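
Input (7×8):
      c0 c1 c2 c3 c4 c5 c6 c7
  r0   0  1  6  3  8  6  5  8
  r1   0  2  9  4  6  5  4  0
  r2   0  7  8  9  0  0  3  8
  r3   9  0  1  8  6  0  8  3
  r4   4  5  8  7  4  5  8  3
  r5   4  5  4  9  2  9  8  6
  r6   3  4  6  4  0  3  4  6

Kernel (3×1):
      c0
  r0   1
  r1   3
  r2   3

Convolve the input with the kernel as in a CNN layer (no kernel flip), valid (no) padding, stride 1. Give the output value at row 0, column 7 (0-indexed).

32

The receptive field on the input at this output position is [8 / 0 / 8]. Elementwise product with the kernel and sum: 8·1 + 0·3 + 8·3.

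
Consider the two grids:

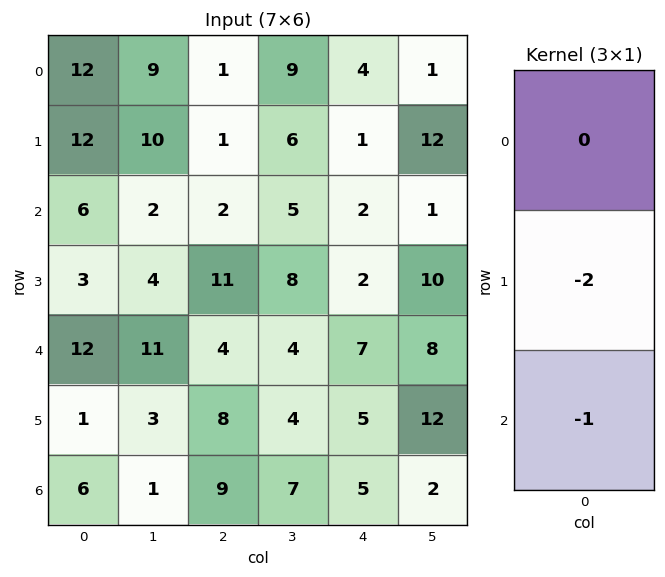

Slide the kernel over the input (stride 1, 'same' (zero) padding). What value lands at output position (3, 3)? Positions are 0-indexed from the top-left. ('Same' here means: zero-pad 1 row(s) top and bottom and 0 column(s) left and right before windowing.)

The receptive field on the zero-padded input at this output position is [5 / 8 / 4]. Elementwise product with the kernel and sum: 8·-2 + 4·-1.

-20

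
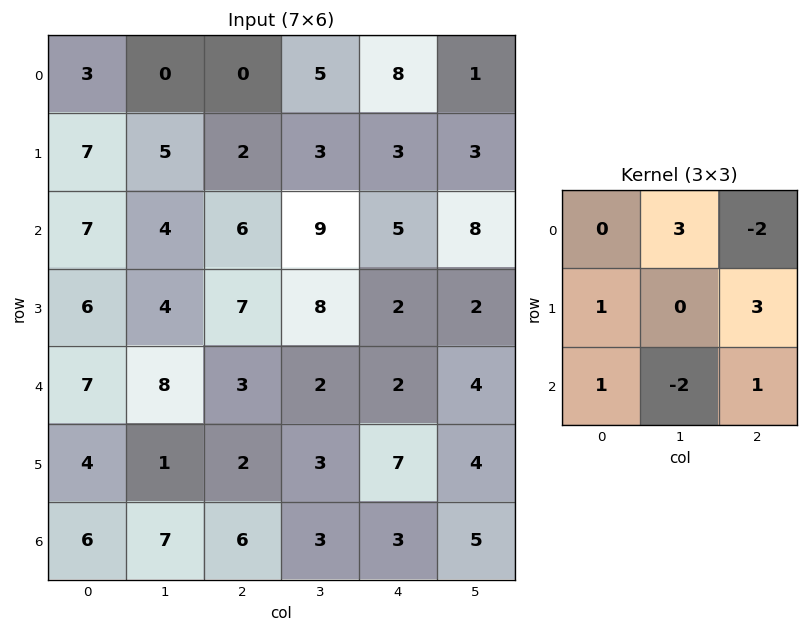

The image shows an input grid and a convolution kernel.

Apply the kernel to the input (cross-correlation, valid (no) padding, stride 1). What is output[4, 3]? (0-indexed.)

The receptive field on the input at this output position is [2 2 4 / 3 7 4 / 3 3 5]. Elementwise product with the kernel and sum: 2·3 + 4·-2 + 3·1 + 4·3 + 3·1 + 3·-2 + 5·1.

15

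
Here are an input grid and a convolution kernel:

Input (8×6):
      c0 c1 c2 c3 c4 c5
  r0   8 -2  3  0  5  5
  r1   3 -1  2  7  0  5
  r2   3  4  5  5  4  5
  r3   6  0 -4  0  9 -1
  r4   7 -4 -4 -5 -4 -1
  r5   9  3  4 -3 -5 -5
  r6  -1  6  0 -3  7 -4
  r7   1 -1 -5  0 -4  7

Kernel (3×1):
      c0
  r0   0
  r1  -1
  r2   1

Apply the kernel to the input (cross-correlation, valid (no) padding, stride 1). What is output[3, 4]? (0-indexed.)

The receptive field on the input at this output position is [9 / -4 / -5]. Elementwise product with the kernel and sum: -4·-1 + -5·1.

-1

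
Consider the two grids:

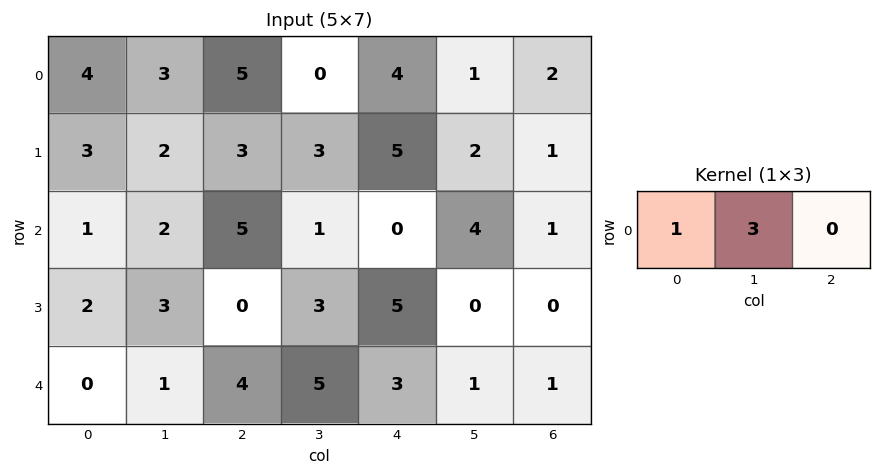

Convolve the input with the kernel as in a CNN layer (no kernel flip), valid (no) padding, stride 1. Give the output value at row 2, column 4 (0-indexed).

The receptive field on the input at this output position is [0 4 1]. Elementwise product with the kernel and sum: 0·1 + 4·3.

12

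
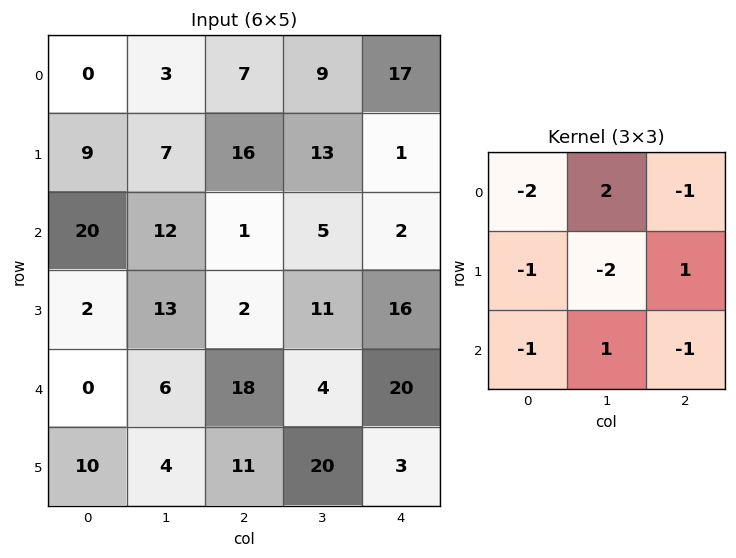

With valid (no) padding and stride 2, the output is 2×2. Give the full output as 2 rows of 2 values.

Output[0,0]: The receptive field on the input at this output position is [0 3 7 / 9 7 16 / 20 12 1]. Elementwise product with the kernel and sum: 0·-2 + 3·2 + 7·-1 + 9·-1 + 7·-2 + 16·1 + 20·-1 + 12·1 + 1·-1.
Output[0,1]: The receptive field on the input at this output position is [7 9 17 / 16 13 1 / 1 5 2]. Elementwise product with the kernel and sum: 7·-2 + 9·2 + 17·-1 + 16·-1 + 13·-2 + 1·1 + 1·-1 + 5·1 + 2·-1.

-17 -52
-55 -36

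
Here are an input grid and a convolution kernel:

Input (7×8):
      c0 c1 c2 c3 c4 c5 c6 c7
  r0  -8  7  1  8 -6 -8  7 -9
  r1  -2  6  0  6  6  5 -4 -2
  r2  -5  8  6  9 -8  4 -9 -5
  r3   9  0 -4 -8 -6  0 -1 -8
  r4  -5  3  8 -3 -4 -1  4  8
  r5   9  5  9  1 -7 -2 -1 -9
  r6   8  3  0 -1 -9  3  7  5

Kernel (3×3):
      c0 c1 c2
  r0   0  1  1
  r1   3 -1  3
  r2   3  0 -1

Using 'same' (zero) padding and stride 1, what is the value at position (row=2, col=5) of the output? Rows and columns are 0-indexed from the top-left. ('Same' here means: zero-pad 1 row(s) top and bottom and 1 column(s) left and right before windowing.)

-71

The receptive field on the zero-padded input at this output position is [6 5 -4 / -8 4 -9 / -6 0 -1]. Elementwise product with the kernel and sum: 5·1 + -4·1 + -8·3 + 4·-1 + -9·3 + -6·3 + -1·-1.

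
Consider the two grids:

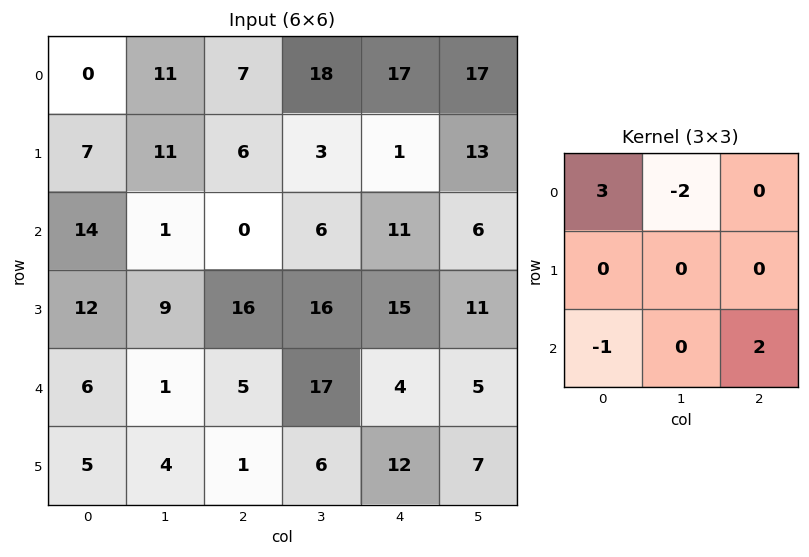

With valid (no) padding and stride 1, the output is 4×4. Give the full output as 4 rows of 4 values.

Output[0,0]: The receptive field on the input at this output position is [0 11 7 / 7 11 6 / 14 1 0]. Elementwise product with the kernel and sum: 0·3 + 11·-2 + 14·-1 + 0·2.
Output[0,1]: The receptive field on the input at this output position is [11 7 18 / 11 6 3 / 1 0 6]. Elementwise product with the kernel and sum: 11·3 + 7·-2 + 1·-1 + 6·2.

-36 30 7 26
19 44 26 13
44 36 -9 -11
15 3 39 26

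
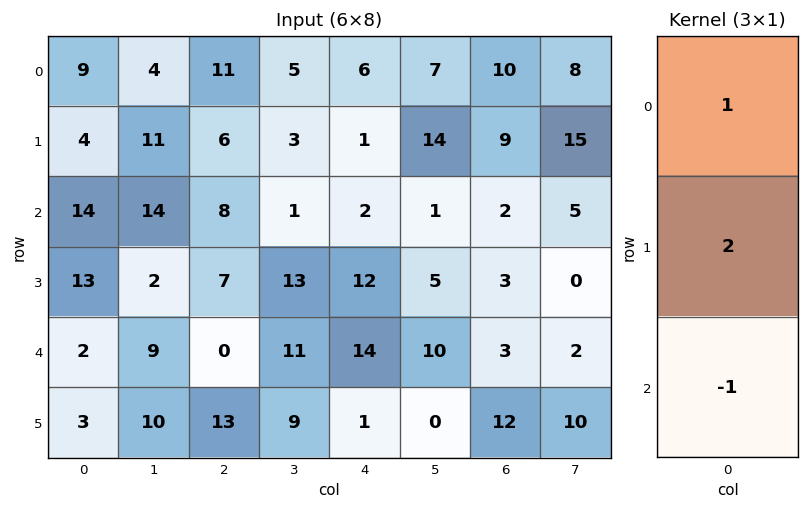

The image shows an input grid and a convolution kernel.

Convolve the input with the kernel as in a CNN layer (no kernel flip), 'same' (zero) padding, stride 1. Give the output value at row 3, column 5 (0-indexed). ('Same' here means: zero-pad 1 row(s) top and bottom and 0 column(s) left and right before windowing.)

The receptive field on the zero-padded input at this output position is [1 / 5 / 10]. Elementwise product with the kernel and sum: 1·1 + 5·2 + 10·-1.

1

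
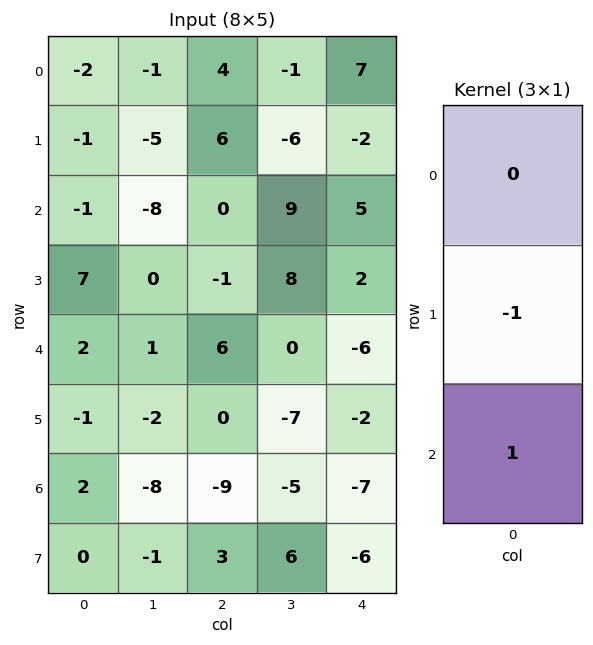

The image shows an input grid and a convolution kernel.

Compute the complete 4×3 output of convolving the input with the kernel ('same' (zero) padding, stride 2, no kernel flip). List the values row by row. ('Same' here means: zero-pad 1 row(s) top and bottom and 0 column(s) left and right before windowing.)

1 2 -9
8 -1 -3
-3 -6 4
-2 12 1

Output[0,0]: The receptive field on the zero-padded input at this output position is [0 / -2 / -1]. Elementwise product with the kernel and sum: -2·-1 + -1·1.
Output[0,1]: The receptive field on the zero-padded input at this output position is [0 / 4 / 6]. Elementwise product with the kernel and sum: 4·-1 + 6·1.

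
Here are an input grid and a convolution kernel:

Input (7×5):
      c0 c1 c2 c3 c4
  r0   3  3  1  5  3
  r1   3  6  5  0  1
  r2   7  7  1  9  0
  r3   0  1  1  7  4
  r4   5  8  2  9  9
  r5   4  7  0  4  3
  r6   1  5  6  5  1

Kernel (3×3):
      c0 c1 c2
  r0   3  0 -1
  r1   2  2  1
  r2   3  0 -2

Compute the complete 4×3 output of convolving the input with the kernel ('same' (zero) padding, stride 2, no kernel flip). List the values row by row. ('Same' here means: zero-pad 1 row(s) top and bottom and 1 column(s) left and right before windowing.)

-3 31 16
13 32 39
3 38 69
0 44 24

Output[0,0]: The receptive field on the zero-padded input at this output position is [0 0 0 / 0 3 3 / 0 3 6]. Elementwise product with the kernel and sum: 0·3 + 0·-1 + 0·2 + 3·2 + 3·1 + 0·3 + 6·-2.
Output[0,1]: The receptive field on the zero-padded input at this output position is [0 0 0 / 3 1 5 / 6 5 0]. Elementwise product with the kernel and sum: 0·3 + 0·-1 + 3·2 + 1·2 + 5·1 + 6·3 + 0·-2.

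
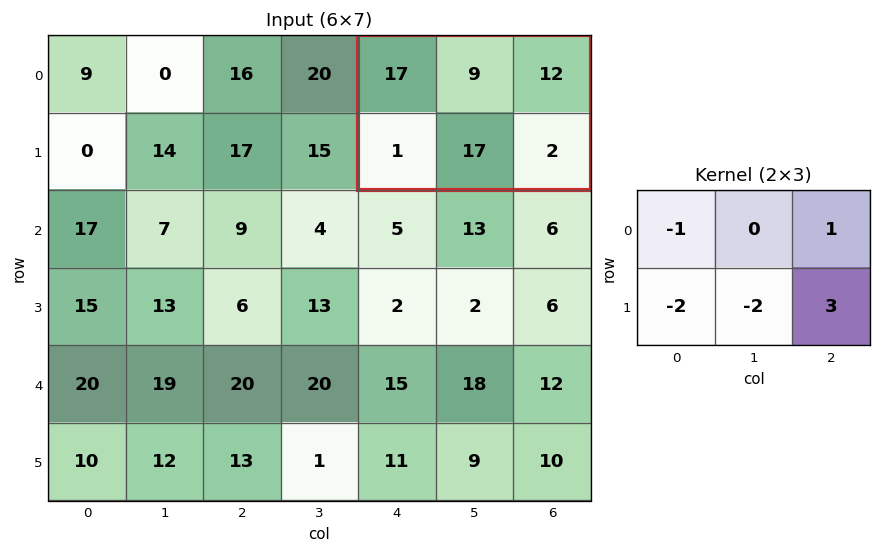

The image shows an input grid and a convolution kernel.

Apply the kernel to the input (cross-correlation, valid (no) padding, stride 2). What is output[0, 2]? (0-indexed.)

-35

The receptive field on the input at this output position is [17 9 12 / 1 17 2]. Elementwise product with the kernel and sum: 17·-1 + 12·1 + 1·-2 + 17·-2 + 2·3.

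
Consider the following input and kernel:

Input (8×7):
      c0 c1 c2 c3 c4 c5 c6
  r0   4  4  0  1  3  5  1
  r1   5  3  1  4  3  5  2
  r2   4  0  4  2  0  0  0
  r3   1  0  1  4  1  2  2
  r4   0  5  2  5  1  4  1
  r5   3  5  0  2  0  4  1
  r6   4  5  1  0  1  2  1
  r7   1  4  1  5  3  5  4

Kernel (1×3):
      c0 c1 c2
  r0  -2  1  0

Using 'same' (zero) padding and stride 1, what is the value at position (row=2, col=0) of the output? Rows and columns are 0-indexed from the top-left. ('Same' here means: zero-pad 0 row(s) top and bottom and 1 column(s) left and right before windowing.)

The receptive field on the zero-padded input at this output position is [0 4 0]. Elementwise product with the kernel and sum: 0·-2 + 4·1.

4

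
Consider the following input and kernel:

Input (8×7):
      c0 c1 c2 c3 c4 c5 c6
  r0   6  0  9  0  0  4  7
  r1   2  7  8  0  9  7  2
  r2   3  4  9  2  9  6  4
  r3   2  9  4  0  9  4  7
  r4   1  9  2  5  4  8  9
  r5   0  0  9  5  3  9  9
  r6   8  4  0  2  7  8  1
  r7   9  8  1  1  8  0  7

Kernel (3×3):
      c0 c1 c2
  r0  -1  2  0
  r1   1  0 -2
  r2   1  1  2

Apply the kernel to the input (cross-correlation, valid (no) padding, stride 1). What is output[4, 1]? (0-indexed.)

The receptive field on the input at this output position is [9 2 5 / 0 9 5 / 4 0 2]. Elementwise product with the kernel and sum: 9·-1 + 2·2 + 0·1 + 5·-2 + 4·1 + 0·1 + 2·2.

-7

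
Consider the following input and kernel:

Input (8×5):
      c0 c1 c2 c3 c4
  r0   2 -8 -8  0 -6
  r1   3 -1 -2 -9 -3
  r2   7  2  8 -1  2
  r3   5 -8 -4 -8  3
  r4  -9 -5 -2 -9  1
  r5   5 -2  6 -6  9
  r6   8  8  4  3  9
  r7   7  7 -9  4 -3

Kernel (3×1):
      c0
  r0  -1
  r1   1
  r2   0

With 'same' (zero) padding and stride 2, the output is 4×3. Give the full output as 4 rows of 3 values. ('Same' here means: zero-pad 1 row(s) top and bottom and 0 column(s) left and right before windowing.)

Output[0,0]: The receptive field on the zero-padded input at this output position is [0 / 2 / 3]. Elementwise product with the kernel and sum: 0·-1 + 2·1.

2 -8 -6
4 10 5
-14 2 -2
3 -2 0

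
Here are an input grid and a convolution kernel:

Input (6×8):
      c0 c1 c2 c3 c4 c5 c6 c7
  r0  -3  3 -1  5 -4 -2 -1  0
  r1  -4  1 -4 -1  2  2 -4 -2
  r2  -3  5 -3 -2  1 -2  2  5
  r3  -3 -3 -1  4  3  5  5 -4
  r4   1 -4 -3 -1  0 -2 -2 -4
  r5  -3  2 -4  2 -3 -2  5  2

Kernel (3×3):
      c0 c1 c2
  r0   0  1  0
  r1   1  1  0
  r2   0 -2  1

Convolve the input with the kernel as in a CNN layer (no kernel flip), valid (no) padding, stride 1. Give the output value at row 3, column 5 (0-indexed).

The receptive field on the input at this output position is [5 5 -4 / -2 -2 -4 / -2 5 2]. Elementwise product with the kernel and sum: 5·1 + -2·1 + -2·1 + 5·-2 + 2·1.

-7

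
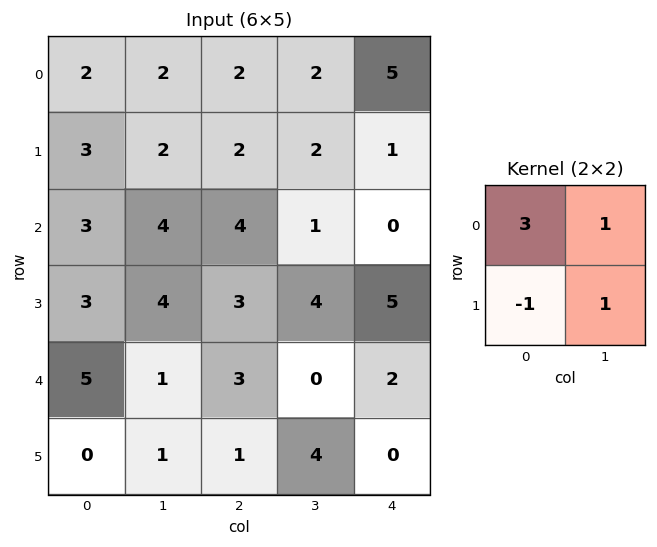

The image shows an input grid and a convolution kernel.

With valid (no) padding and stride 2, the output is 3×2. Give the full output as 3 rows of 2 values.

7 8
14 14
17 12

Output[0,0]: The receptive field on the input at this output position is [2 2 / 3 2]. Elementwise product with the kernel and sum: 2·3 + 2·1 + 3·-1 + 2·1.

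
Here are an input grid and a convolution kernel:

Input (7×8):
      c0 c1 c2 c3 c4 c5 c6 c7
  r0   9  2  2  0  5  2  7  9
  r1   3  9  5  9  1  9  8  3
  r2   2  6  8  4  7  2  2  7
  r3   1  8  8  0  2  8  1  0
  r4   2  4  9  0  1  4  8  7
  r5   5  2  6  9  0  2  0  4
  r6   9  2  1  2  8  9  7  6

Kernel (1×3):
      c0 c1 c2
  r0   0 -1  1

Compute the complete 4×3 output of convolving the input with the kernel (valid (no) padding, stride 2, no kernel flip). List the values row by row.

0 5 5
2 3 0
5 1 4
-1 6 -2

Output[0,0]: The receptive field on the input at this output position is [9 2 2]. Elementwise product with the kernel and sum: 2·-1 + 2·1.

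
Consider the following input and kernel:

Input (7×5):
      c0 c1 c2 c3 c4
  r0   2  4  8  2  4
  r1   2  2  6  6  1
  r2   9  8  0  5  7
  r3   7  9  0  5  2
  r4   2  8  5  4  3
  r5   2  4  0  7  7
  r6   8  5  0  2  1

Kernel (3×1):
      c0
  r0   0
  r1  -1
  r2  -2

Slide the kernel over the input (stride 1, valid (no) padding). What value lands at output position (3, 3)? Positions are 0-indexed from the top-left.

-18

The receptive field on the input at this output position is [5 / 4 / 7]. Elementwise product with the kernel and sum: 4·-1 + 7·-2.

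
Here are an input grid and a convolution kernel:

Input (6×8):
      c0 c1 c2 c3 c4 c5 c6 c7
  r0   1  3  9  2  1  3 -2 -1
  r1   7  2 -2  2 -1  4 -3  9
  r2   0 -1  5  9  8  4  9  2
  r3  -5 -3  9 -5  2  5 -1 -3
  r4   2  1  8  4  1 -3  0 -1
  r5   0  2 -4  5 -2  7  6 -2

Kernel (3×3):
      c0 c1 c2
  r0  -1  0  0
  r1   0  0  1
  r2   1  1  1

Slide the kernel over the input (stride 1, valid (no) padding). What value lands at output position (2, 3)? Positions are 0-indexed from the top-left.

-2

The receptive field on the input at this output position is [9 8 4 / -5 2 5 / 4 1 -3]. Elementwise product with the kernel and sum: 9·-1 + 5·1 + 4·1 + 1·1 + -3·1.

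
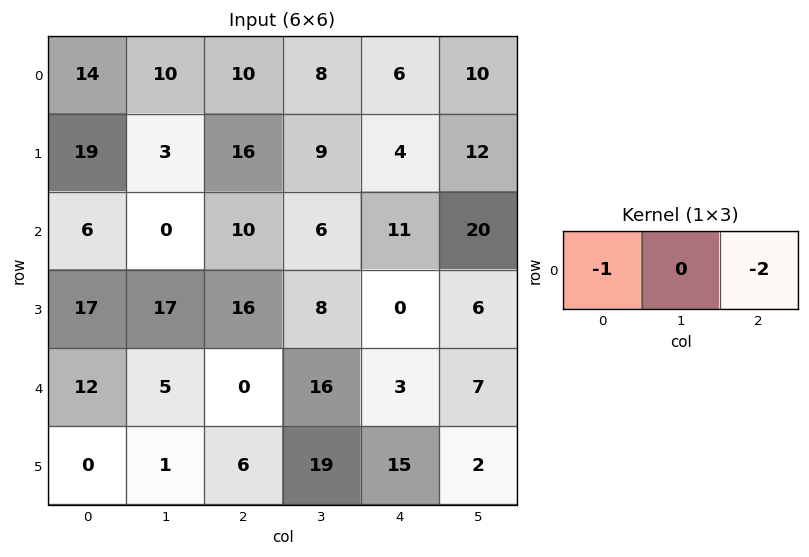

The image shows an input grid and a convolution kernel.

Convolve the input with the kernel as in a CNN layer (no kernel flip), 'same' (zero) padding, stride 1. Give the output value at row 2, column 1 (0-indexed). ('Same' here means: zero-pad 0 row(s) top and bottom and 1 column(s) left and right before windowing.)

The receptive field on the zero-padded input at this output position is [6 0 10]. Elementwise product with the kernel and sum: 6·-1 + 10·-2.

-26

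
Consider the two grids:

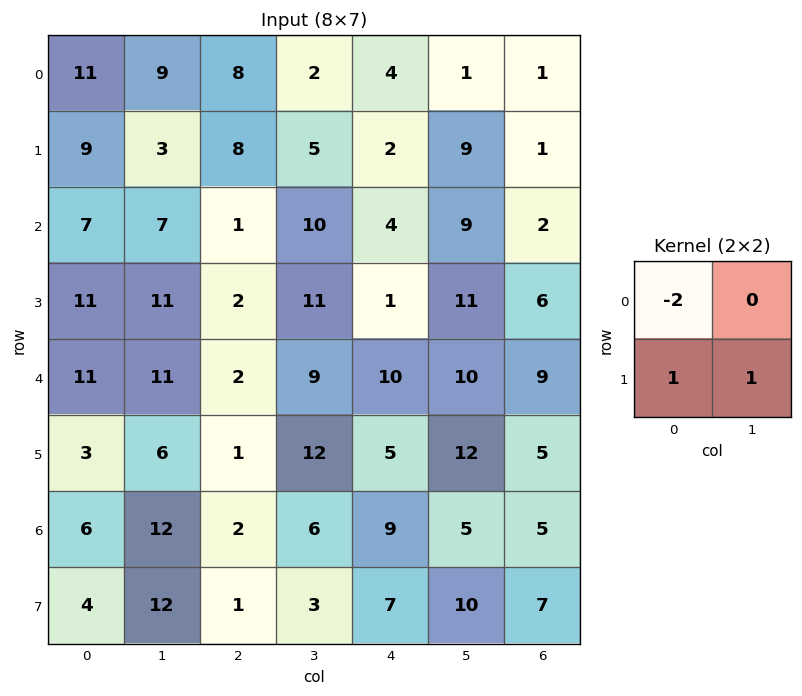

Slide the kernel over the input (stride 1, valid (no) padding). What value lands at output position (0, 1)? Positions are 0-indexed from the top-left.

The receptive field on the input at this output position is [9 8 / 3 8]. Elementwise product with the kernel and sum: 9·-2 + 3·1 + 8·1.

-7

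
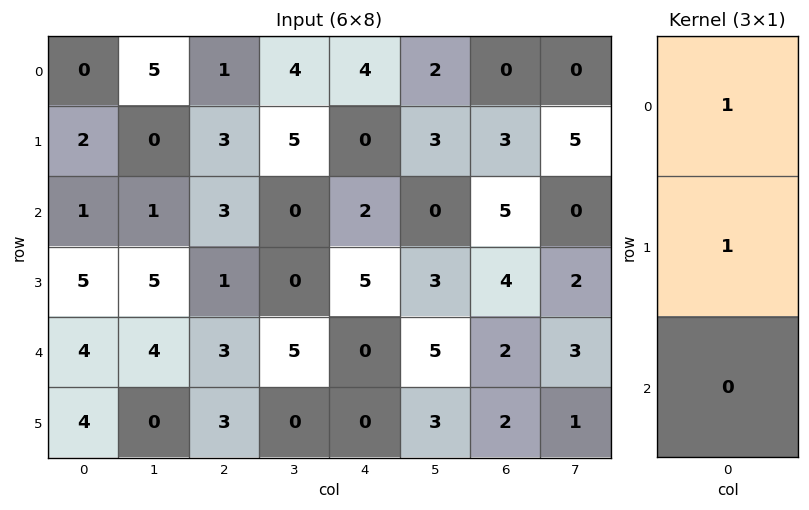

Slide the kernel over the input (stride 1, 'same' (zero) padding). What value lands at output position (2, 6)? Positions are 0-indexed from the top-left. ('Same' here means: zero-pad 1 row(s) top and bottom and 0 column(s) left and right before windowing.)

The receptive field on the zero-padded input at this output position is [3 / 5 / 4]. Elementwise product with the kernel and sum: 3·1 + 5·1.

8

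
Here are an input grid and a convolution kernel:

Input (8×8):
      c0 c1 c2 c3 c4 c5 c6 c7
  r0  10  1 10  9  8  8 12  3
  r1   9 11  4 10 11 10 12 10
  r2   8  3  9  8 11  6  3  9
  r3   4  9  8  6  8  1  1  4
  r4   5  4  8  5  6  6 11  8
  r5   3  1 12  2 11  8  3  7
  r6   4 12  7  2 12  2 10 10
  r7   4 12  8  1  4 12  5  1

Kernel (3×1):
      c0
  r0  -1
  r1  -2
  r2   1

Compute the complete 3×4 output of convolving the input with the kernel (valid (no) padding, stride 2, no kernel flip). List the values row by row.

-20 -9 -19 -33
-11 -17 -21 6
-7 -25 -16 -7

Output[0,0]: The receptive field on the input at this output position is [10 / 9 / 8]. Elementwise product with the kernel and sum: 10·-1 + 9·-2 + 8·1.
Output[0,1]: The receptive field on the input at this output position is [10 / 4 / 9]. Elementwise product with the kernel and sum: 10·-1 + 4·-2 + 9·1.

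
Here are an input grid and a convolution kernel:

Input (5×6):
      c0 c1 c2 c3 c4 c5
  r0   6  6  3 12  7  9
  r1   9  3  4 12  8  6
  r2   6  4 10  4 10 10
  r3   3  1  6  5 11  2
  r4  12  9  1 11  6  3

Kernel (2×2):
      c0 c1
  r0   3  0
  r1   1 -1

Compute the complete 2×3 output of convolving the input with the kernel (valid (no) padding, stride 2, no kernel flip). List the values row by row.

Output[0,0]: The receptive field on the input at this output position is [6 6 / 9 3]. Elementwise product with the kernel and sum: 6·3 + 9·1 + 3·-1.

24 1 23
20 31 39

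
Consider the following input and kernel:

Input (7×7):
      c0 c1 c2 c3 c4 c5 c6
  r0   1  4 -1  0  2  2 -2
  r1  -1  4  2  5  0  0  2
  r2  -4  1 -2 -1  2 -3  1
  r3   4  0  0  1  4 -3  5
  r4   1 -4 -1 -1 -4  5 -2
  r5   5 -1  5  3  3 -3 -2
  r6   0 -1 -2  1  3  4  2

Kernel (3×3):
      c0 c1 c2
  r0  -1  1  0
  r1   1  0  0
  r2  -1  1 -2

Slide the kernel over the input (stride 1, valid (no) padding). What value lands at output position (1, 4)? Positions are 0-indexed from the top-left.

-15

The receptive field on the input at this output position is [0 0 2 / 2 -3 1 / 4 -3 5]. Elementwise product with the kernel and sum: 0·-1 + 0·1 + 2·1 + 4·-1 + -3·1 + 5·-2.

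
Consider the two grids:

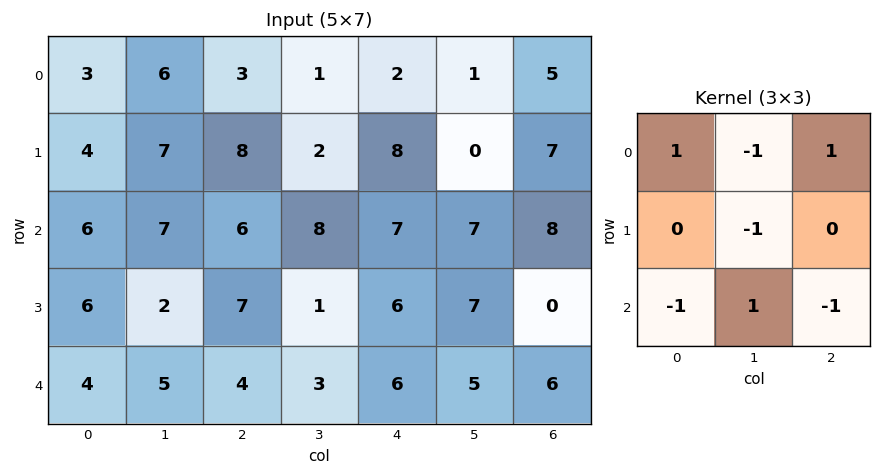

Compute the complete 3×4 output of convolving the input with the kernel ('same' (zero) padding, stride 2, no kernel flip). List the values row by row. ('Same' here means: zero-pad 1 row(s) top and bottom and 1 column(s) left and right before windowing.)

Output[0,0]: The receptive field on the zero-padded input at this output position is [0 0 0 / 0 3 6 / 0 4 7]. Elementwise product with the kernel and sum: 0·1 + 0·-1 + 0·1 + 3·-1 + 0·-1 + 4·1 + 7·-1.

-6 -4 4 2
1 -1 -15 -22
-8 -8 -4 1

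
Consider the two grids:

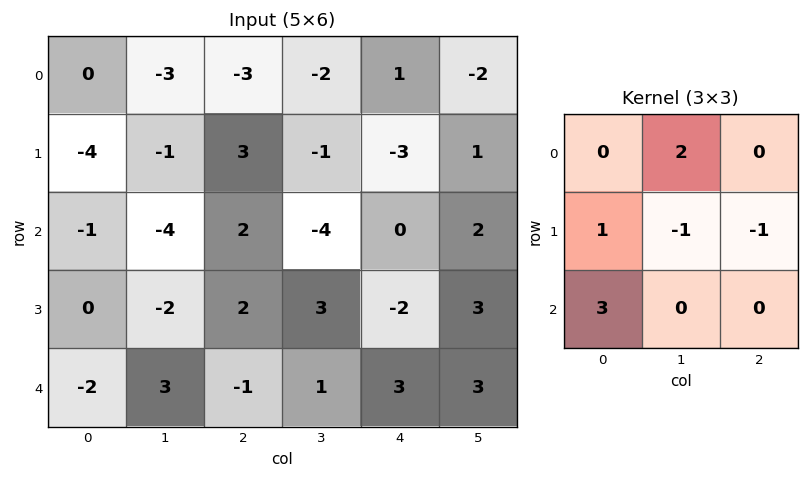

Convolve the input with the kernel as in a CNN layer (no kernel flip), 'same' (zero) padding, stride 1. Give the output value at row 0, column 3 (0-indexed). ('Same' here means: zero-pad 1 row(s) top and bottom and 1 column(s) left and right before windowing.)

7

The receptive field on the zero-padded input at this output position is [0 0 0 / -3 -2 1 / 3 -1 -3]. Elementwise product with the kernel and sum: 0·2 + -3·1 + -2·-1 + 1·-1 + 3·3.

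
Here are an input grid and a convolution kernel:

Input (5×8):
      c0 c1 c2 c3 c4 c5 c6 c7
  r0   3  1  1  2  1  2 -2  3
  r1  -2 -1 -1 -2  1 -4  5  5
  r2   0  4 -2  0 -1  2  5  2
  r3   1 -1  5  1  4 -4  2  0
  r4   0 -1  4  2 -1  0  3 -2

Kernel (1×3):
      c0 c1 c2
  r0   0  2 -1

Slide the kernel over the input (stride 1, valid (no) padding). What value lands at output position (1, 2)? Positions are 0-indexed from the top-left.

The receptive field on the input at this output position is [-1 -2 1]. Elementwise product with the kernel and sum: -2·2 + 1·-1.

-5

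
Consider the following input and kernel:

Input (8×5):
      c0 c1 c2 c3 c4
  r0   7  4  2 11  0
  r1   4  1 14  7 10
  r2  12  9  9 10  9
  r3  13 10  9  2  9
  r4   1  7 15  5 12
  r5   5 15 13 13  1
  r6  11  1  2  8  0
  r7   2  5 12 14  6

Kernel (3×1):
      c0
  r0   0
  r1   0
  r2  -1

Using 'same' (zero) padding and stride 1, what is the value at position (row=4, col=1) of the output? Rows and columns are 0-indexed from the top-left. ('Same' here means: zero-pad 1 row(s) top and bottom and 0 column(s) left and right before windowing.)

The receptive field on the zero-padded input at this output position is [10 / 7 / 15]. Elementwise product with the kernel and sum: 15·-1.

-15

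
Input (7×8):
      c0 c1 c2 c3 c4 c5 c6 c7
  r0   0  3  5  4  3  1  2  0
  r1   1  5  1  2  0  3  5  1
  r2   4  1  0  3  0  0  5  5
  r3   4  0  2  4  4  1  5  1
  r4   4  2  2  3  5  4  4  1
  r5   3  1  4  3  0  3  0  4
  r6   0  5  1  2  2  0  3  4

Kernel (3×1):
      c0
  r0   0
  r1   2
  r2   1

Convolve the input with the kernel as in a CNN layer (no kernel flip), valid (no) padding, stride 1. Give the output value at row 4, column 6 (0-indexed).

3

The receptive field on the input at this output position is [4 / 0 / 3]. Elementwise product with the kernel and sum: 0·2 + 3·1.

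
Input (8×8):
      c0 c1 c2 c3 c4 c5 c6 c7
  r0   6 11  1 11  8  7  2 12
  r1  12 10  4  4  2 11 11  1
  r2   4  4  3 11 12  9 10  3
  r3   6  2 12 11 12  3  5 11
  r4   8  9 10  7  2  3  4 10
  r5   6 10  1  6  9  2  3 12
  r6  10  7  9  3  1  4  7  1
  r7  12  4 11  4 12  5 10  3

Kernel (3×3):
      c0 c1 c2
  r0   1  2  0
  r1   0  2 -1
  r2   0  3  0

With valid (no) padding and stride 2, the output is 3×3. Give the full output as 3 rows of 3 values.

56 62 60
31 56 40
66 36 21

Output[0,0]: The receptive field on the input at this output position is [6 11 1 / 12 10 4 / 4 4 3]. Elementwise product with the kernel and sum: 6·1 + 11·2 + 10·2 + 4·-1 + 4·3.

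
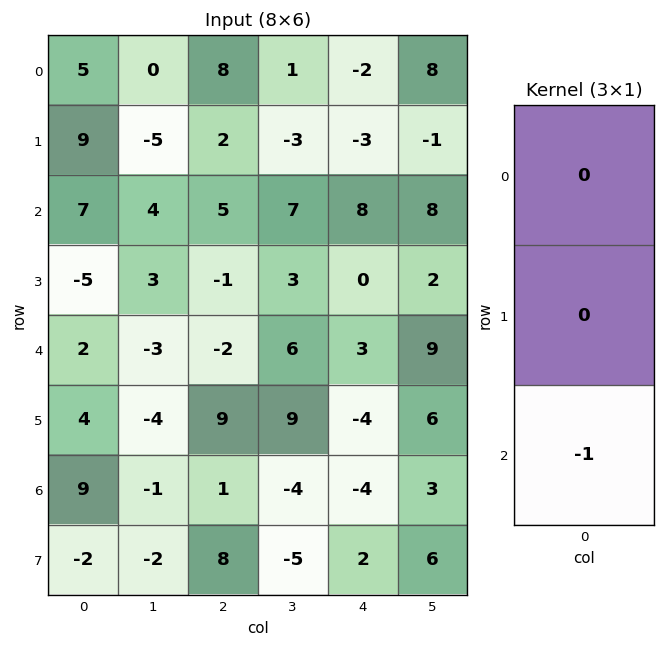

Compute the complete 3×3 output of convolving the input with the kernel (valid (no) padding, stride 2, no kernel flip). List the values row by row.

-7 -5 -8
-2 2 -3
-9 -1 4

Output[0,0]: The receptive field on the input at this output position is [5 / 9 / 7]. Elementwise product with the kernel and sum: 7·-1.
Output[0,1]: The receptive field on the input at this output position is [8 / 2 / 5]. Elementwise product with the kernel and sum: 5·-1.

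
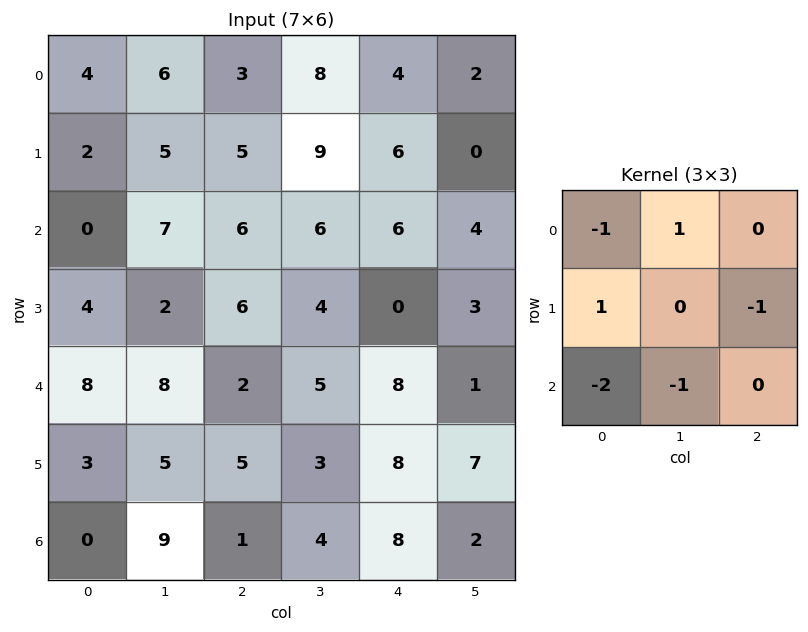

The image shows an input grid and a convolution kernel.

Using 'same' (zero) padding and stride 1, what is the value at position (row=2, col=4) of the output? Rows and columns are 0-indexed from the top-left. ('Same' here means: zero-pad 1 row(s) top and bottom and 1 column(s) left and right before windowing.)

-9

The receptive field on the zero-padded input at this output position is [9 6 0 / 6 6 4 / 4 0 3]. Elementwise product with the kernel and sum: 9·-1 + 6·1 + 6·1 + 4·-1 + 4·-2 + 0·-1.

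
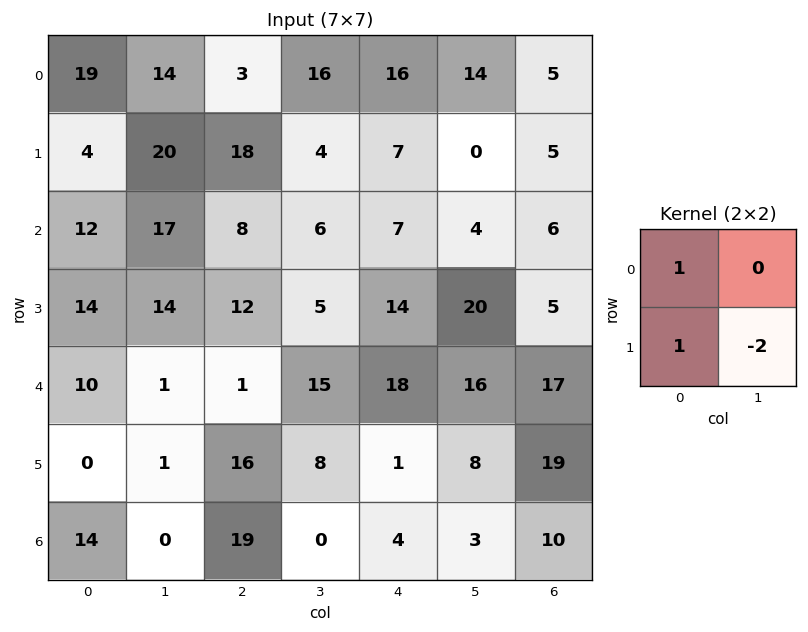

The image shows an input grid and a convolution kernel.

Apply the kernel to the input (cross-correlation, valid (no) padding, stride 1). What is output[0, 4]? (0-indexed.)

The receptive field on the input at this output position is [16 14 / 7 0]. Elementwise product with the kernel and sum: 16·1 + 7·1 + 0·-2.

23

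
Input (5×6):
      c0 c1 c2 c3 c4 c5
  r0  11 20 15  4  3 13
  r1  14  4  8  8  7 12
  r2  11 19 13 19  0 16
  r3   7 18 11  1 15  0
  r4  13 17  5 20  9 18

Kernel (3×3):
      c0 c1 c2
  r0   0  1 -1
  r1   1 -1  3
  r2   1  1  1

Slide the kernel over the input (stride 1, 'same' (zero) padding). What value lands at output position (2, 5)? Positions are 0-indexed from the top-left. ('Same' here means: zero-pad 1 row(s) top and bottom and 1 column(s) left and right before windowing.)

11

The receptive field on the zero-padded input at this output position is [7 12 0 / 0 16 0 / 15 0 0]. Elementwise product with the kernel and sum: 12·1 + 0·-1 + 0·1 + 16·-1 + 0·3 + 15·1 + 0·1 + 0·1.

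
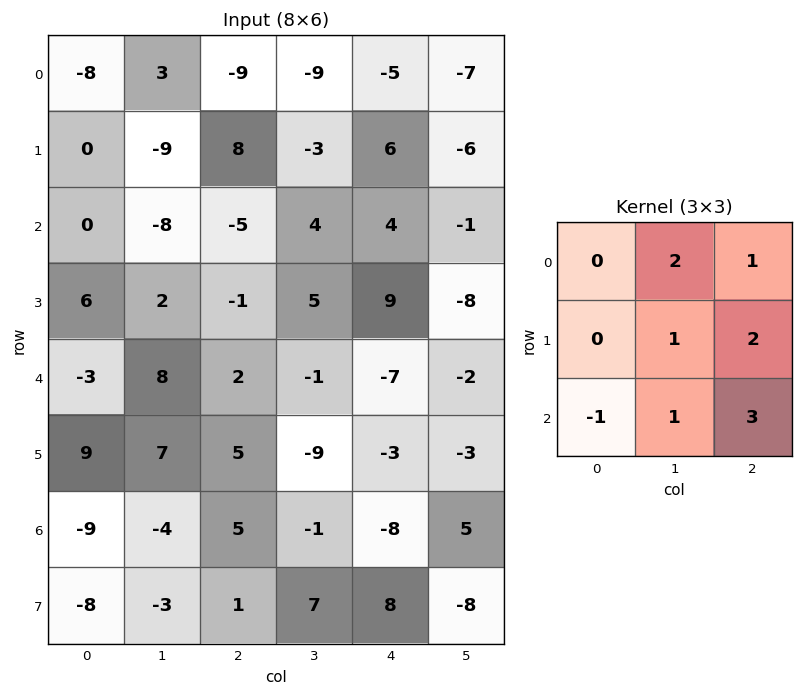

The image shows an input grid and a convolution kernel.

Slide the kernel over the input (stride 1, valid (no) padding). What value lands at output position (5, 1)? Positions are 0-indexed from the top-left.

The receptive field on the input at this output position is [7 5 -9 / -4 5 -1 / -3 1 7]. Elementwise product with the kernel and sum: 5·2 + -9·1 + 5·1 + -1·2 + -3·-1 + 1·1 + 7·3.

29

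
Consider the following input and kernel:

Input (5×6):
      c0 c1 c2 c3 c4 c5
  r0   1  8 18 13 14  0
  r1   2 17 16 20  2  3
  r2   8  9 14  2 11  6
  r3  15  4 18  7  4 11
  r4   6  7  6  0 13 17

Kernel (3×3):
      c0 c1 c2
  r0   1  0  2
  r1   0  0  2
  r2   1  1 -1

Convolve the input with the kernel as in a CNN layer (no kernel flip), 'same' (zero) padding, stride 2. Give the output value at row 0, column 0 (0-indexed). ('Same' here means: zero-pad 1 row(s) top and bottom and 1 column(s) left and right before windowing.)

The receptive field on the zero-padded input at this output position is [0 0 0 / 0 1 8 / 0 2 17]. Elementwise product with the kernel and sum: 0·1 + 0·2 + 8·2 + 0·1 + 2·1 + 17·-1.

1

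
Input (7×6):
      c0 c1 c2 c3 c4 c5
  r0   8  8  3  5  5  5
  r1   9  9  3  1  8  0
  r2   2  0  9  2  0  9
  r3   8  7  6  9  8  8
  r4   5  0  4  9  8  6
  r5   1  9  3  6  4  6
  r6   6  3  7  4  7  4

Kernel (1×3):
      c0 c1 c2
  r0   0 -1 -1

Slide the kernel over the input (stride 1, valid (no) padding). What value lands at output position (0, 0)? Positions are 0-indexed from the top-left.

-11

The receptive field on the input at this output position is [8 8 3]. Elementwise product with the kernel and sum: 8·-1 + 3·-1.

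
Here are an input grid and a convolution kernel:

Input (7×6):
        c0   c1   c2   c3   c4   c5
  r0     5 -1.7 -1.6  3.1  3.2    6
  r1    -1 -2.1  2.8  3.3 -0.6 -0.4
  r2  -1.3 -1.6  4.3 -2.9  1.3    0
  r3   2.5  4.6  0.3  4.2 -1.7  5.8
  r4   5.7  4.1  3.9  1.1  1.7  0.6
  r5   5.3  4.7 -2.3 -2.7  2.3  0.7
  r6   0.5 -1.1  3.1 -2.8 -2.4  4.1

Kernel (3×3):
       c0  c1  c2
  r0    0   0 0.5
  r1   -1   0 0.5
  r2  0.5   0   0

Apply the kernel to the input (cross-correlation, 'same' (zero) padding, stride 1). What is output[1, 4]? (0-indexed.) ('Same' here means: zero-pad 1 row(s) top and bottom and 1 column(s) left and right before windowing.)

The receptive field on the zero-padded input at this output position is [3.1 3.2 6 / 3.3 -0.6 -0.4 / -2.9 1.3 0]. Elementwise product with the kernel and sum: 6·0.5 + 3.3·-1 + -0.4·0.5 + -2.9·0.5.

-1.95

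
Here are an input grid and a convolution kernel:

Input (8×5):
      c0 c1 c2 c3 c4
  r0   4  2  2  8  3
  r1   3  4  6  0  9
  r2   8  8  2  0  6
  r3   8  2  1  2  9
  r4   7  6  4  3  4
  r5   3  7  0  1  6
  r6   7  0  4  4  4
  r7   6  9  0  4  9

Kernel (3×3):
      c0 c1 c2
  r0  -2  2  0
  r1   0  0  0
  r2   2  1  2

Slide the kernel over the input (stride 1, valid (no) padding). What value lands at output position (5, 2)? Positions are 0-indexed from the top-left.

24

The receptive field on the input at this output position is [0 1 6 / 4 4 4 / 0 4 9]. Elementwise product with the kernel and sum: 0·-2 + 1·2 + 0·2 + 4·1 + 9·2.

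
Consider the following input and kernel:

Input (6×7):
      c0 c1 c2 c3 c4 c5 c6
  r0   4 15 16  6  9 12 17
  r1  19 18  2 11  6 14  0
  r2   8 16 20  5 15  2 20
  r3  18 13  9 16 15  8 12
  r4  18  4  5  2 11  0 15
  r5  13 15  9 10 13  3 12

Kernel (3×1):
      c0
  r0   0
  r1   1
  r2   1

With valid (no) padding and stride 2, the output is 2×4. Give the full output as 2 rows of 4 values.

Output[0,0]: The receptive field on the input at this output position is [4 / 19 / 8]. Elementwise product with the kernel and sum: 19·1 + 8·1.
Output[0,1]: The receptive field on the input at this output position is [16 / 2 / 20]. Elementwise product with the kernel and sum: 2·1 + 20·1.

27 22 21 20
36 14 26 27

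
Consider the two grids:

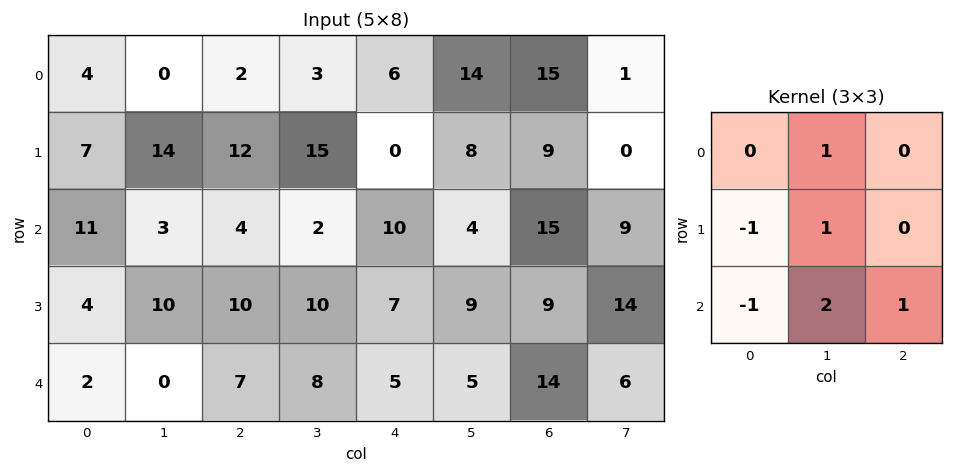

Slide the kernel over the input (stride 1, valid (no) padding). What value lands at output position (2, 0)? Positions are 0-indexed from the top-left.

14

The receptive field on the input at this output position is [11 3 4 / 4 10 10 / 2 0 7]. Elementwise product with the kernel and sum: 3·1 + 4·-1 + 10·1 + 2·-1 + 0·2 + 7·1.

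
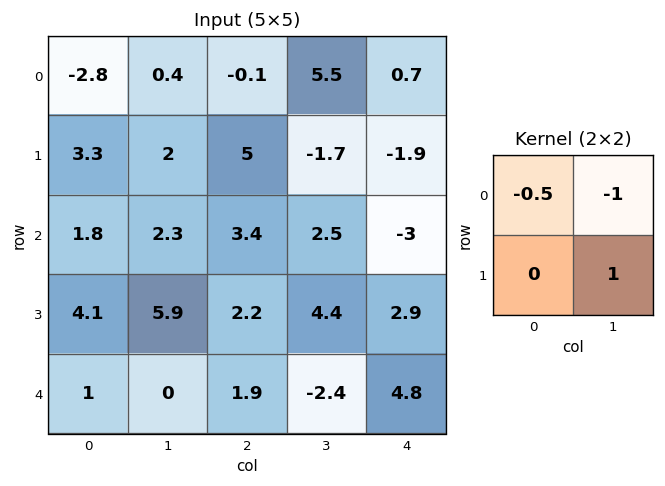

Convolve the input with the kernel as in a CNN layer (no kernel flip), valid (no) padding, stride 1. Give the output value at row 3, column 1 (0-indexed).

The receptive field on the input at this output position is [5.9 2.2 / 0 1.9]. Elementwise product with the kernel and sum: 5.9·-0.5 + 2.2·-1 + 1.9·1.

-3.25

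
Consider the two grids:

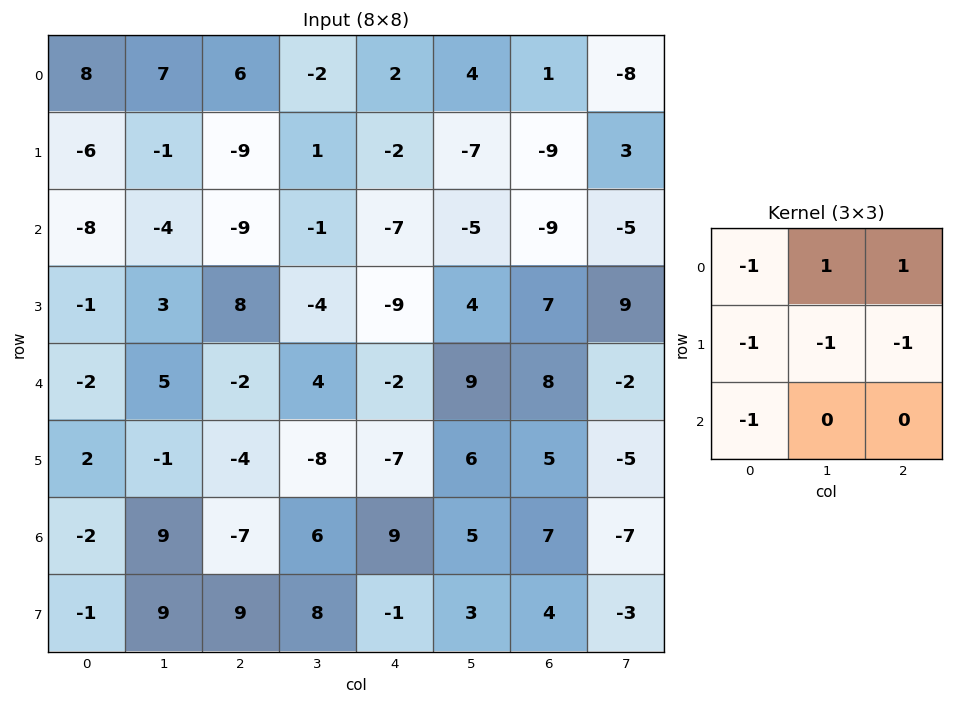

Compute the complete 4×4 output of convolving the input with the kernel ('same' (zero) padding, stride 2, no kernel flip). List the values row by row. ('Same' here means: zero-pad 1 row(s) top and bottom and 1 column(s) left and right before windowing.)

Output[0,0]: The receptive field on the zero-padded input at this output position is [0 0 0 / 0 8 7 / 0 -6 -1]. Elementwise product with the kernel and sum: 0·-1 + 0·1 + 0·1 + 0·-1 + 8·-1 + 7·-1 + 0·-1.

-15 -10 -5 10
5 4 7 16
-1 -5 -4 -9
-6 -28 -21 -14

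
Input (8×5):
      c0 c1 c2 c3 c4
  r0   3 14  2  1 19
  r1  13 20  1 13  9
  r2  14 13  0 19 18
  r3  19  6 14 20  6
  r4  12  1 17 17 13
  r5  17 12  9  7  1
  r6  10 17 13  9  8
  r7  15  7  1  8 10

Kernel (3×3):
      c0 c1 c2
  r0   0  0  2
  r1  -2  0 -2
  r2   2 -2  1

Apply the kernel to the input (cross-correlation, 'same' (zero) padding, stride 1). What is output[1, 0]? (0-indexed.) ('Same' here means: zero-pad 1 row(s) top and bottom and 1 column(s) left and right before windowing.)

-27

The receptive field on the zero-padded input at this output position is [0 3 14 / 0 13 20 / 0 14 13]. Elementwise product with the kernel and sum: 14·2 + 0·-2 + 20·-2 + 0·2 + 14·-2 + 13·1.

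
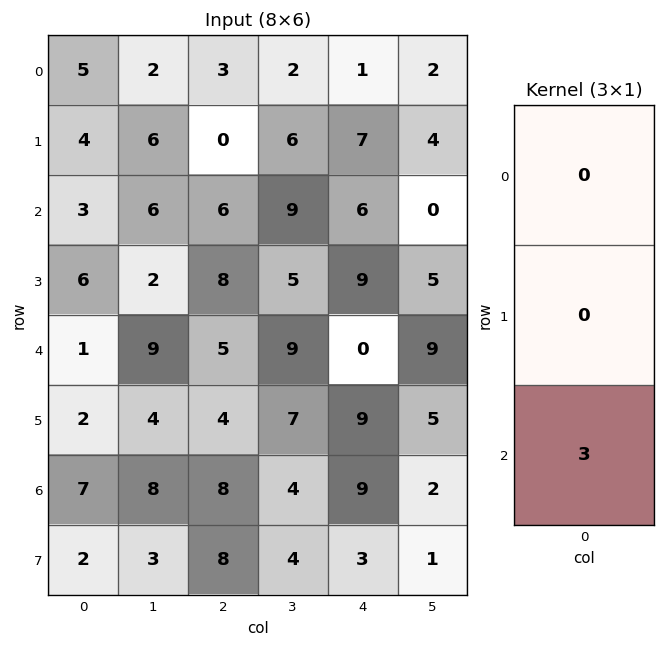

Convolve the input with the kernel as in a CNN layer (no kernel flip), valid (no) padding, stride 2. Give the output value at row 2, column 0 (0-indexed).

The receptive field on the input at this output position is [1 / 2 / 7]. Elementwise product with the kernel and sum: 7·3.

21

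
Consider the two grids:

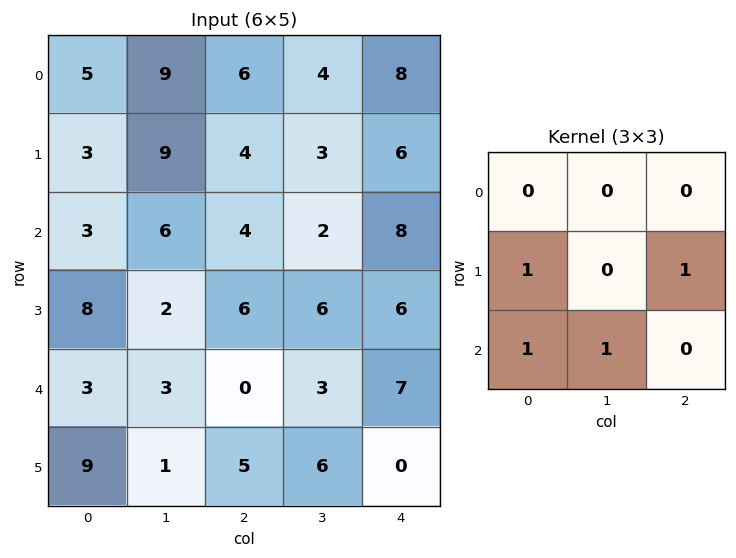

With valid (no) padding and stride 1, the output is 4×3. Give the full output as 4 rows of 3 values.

Output[0,0]: The receptive field on the input at this output position is [5 9 6 / 3 9 4 / 3 6 4]. Elementwise product with the kernel and sum: 3·1 + 4·1 + 3·1 + 6·1.
Output[0,1]: The receptive field on the input at this output position is [9 6 4 / 9 4 3 / 6 4 2]. Elementwise product with the kernel and sum: 9·1 + 3·1 + 6·1 + 4·1.

16 22 16
17 16 24
20 11 15
13 12 18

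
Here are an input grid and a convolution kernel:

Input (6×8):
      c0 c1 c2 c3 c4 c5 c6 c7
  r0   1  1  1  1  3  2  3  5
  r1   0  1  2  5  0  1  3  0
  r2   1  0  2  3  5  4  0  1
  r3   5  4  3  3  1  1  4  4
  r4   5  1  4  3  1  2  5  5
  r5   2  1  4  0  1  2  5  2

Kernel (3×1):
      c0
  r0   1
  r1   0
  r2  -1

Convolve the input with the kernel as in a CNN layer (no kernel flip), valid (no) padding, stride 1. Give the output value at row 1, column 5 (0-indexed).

The receptive field on the input at this output position is [1 / 4 / 1]. Elementwise product with the kernel and sum: 1·1 + 1·-1.

0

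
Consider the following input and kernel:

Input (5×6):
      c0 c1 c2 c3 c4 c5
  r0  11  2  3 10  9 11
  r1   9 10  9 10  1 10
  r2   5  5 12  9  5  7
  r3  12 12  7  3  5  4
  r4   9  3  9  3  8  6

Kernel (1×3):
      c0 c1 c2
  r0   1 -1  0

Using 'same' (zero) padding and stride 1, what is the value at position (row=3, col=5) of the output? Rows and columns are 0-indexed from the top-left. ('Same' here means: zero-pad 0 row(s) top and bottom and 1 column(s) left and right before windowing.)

1

The receptive field on the zero-padded input at this output position is [5 4 0]. Elementwise product with the kernel and sum: 5·1 + 4·-1.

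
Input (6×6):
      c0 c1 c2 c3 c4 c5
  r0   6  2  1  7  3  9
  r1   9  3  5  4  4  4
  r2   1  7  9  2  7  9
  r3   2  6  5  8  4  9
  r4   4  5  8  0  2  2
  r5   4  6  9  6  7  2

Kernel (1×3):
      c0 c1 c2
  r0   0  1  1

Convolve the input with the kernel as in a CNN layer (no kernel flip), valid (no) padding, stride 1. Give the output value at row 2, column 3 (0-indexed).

16

The receptive field on the input at this output position is [2 7 9]. Elementwise product with the kernel and sum: 7·1 + 9·1.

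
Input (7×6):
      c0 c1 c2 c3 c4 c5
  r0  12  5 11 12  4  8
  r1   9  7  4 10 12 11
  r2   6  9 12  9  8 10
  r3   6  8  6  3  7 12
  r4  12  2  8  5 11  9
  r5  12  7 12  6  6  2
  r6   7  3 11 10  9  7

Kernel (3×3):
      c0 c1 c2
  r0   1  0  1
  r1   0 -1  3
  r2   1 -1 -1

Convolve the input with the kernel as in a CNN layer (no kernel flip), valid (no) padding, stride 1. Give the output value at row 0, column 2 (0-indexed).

The receptive field on the input at this output position is [11 12 4 / 4 10 12 / 12 9 8]. Elementwise product with the kernel and sum: 11·1 + 4·1 + 10·-1 + 12·3 + 12·1 + 9·-1 + 8·-1.

36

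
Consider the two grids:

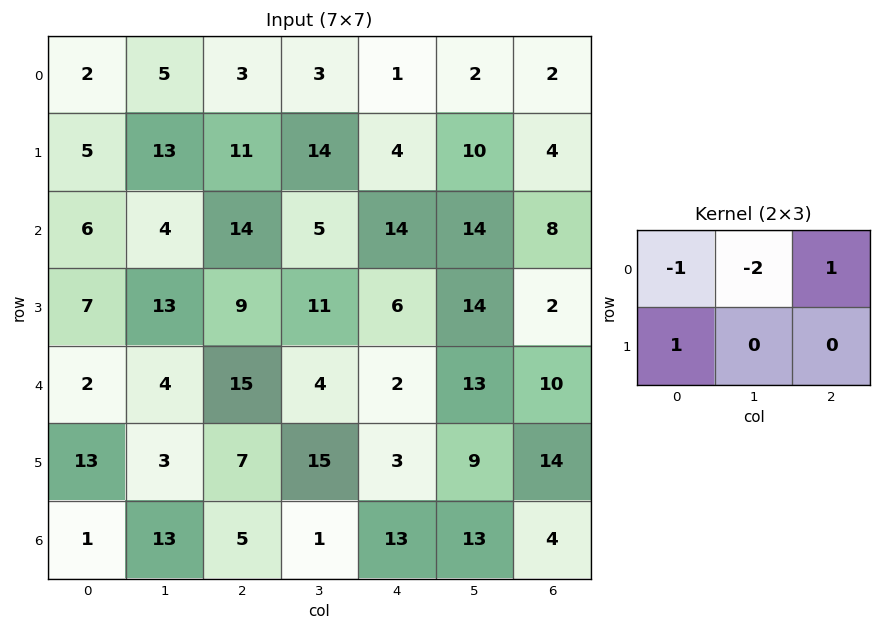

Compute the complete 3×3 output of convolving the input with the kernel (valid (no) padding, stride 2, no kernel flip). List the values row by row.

Output[0,0]: The receptive field on the input at this output position is [2 5 3 / 5 13 11]. Elementwise product with the kernel and sum: 2·-1 + 5·-2 + 3·1 + 5·1.

-4 3 1
7 -1 -28
18 -14 -15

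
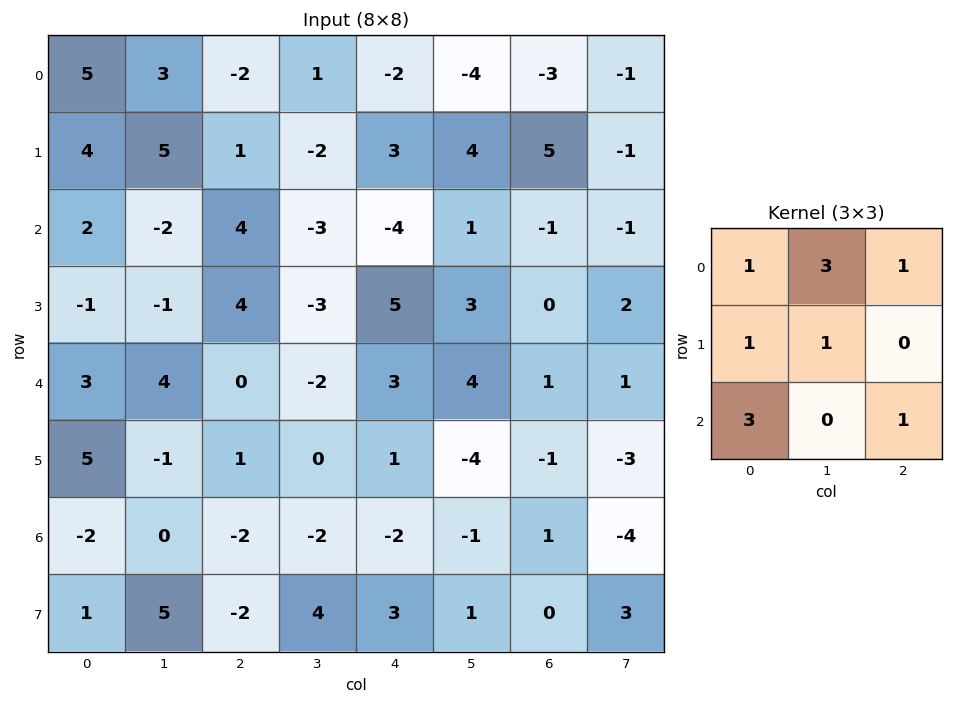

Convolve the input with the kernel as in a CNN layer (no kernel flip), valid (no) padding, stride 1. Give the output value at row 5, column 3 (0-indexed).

8

The receptive field on the input at this output position is [0 1 -4 / -2 -2 -1 / 4 3 1]. Elementwise product with the kernel and sum: 0·1 + 1·3 + -4·1 + -2·1 + -2·1 + 4·3 + 1·1.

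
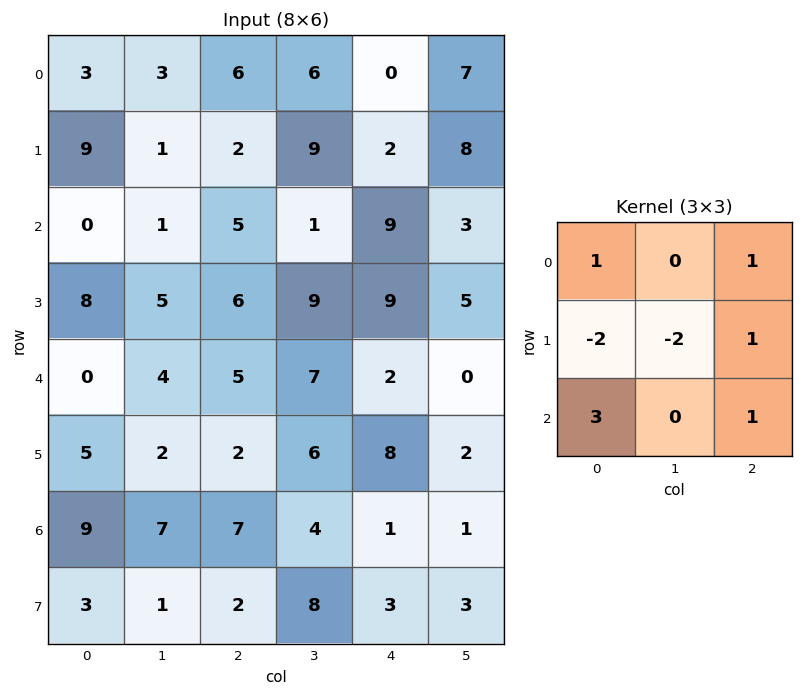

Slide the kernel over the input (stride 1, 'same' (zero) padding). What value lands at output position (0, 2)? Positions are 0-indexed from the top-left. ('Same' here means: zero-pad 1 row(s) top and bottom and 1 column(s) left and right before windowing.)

The receptive field on the zero-padded input at this output position is [0 0 0 / 3 6 6 / 1 2 9]. Elementwise product with the kernel and sum: 0·1 + 0·1 + 3·-2 + 6·-2 + 6·1 + 1·3 + 9·1.

0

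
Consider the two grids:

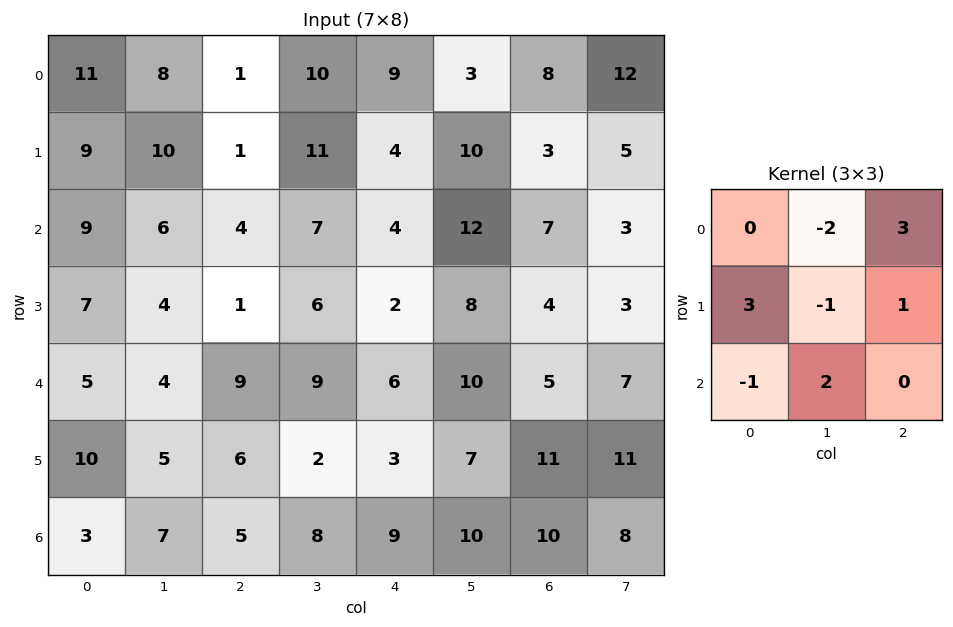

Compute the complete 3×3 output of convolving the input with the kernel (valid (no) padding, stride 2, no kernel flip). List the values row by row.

Output[0,0]: The receptive field on the input at this output position is [11 8 1 / 9 10 1 / 9 6 4]. Elementwise product with the kernel and sum: 8·-2 + 1·3 + 9·3 + 10·-1 + 1·1 + 9·-1 + 6·2.

8 13 43
21 6 13
61 30 19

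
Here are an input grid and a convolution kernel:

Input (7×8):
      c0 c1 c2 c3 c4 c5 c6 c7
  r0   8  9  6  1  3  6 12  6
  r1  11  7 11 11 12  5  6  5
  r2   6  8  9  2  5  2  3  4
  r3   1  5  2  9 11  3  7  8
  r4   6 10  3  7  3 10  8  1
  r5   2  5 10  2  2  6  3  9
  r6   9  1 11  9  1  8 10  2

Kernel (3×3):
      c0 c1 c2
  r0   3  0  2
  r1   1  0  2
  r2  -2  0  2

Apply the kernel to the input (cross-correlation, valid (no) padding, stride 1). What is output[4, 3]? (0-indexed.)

53

The receptive field on the input at this output position is [7 3 10 / 2 2 6 / 9 1 8]. Elementwise product with the kernel and sum: 7·3 + 10·2 + 2·1 + 6·2 + 9·-2 + 8·2.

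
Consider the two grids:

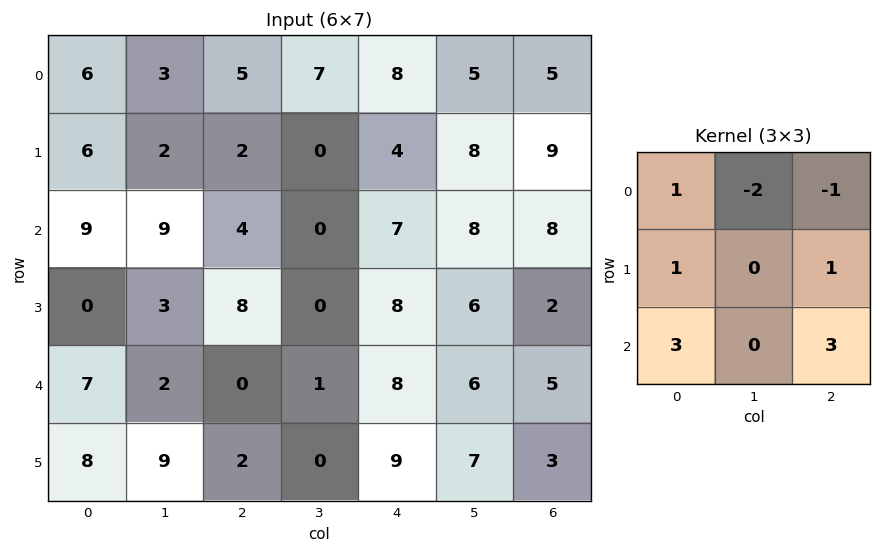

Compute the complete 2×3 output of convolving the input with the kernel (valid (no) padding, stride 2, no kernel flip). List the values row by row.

Output[0,0]: The receptive field on the input at this output position is [6 3 5 / 6 2 2 / 9 9 4]. Elementwise product with the kernel and sum: 6·1 + 3·-2 + 5·-1 + 6·1 + 2·1 + 9·3 + 4·3.

42 22 51
16 37 32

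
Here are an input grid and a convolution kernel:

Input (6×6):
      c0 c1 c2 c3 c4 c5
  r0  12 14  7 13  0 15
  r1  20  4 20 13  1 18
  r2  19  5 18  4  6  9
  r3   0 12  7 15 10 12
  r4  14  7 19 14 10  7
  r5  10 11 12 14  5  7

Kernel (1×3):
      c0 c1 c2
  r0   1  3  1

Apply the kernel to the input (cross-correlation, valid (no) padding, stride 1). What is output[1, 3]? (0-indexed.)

The receptive field on the input at this output position is [13 1 18]. Elementwise product with the kernel and sum: 13·1 + 1·3 + 18·1.

34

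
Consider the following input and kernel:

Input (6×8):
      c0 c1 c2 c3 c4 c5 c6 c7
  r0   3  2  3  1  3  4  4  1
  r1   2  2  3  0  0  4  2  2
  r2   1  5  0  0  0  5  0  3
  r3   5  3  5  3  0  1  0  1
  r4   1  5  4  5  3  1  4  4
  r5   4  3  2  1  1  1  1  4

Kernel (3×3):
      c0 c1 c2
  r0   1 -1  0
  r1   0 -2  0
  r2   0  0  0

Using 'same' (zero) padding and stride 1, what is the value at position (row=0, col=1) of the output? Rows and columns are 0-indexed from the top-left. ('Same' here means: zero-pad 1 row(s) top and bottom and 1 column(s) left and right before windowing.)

-4

The receptive field on the zero-padded input at this output position is [0 0 0 / 3 2 3 / 2 2 3]. Elementwise product with the kernel and sum: 0·1 + 0·-1 + 2·-2.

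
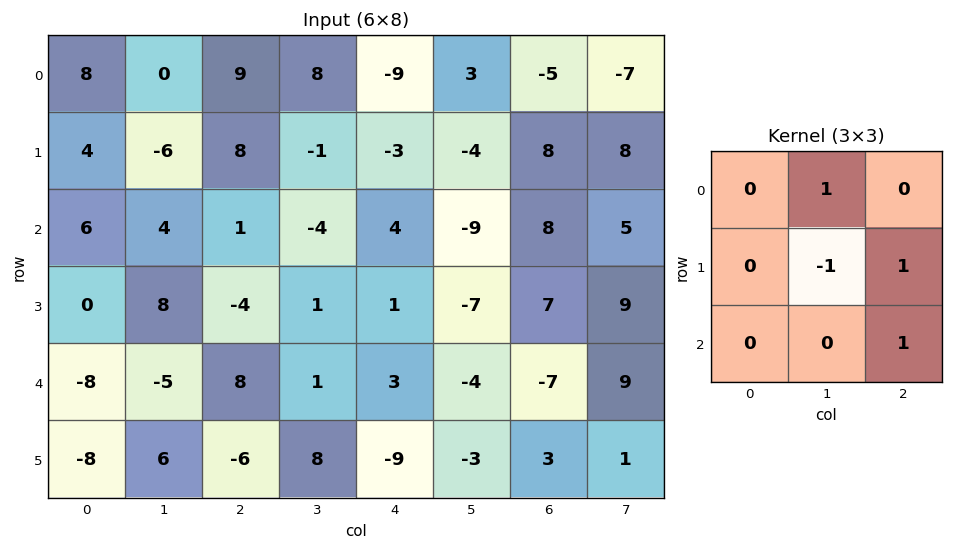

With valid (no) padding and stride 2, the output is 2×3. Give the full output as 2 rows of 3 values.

15 10 23
0 -1 -2

Output[0,0]: The receptive field on the input at this output position is [8 0 9 / 4 -6 8 / 6 4 1]. Elementwise product with the kernel and sum: 0·1 + -6·-1 + 8·1 + 1·1.
Output[0,1]: The receptive field on the input at this output position is [9 8 -9 / 8 -1 -3 / 1 -4 4]. Elementwise product with the kernel and sum: 8·1 + -1·-1 + -3·1 + 4·1.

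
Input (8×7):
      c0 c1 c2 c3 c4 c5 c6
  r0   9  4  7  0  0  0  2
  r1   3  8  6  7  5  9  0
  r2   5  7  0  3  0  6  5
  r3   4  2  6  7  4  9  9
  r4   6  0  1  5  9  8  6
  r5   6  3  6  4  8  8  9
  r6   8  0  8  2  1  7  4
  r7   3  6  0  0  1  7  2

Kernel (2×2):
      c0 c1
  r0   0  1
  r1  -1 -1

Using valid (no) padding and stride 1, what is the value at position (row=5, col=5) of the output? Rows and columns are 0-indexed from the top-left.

The receptive field on the input at this output position is [8 9 / 7 4]. Elementwise product with the kernel and sum: 9·1 + 7·-1 + 4·-1.

-2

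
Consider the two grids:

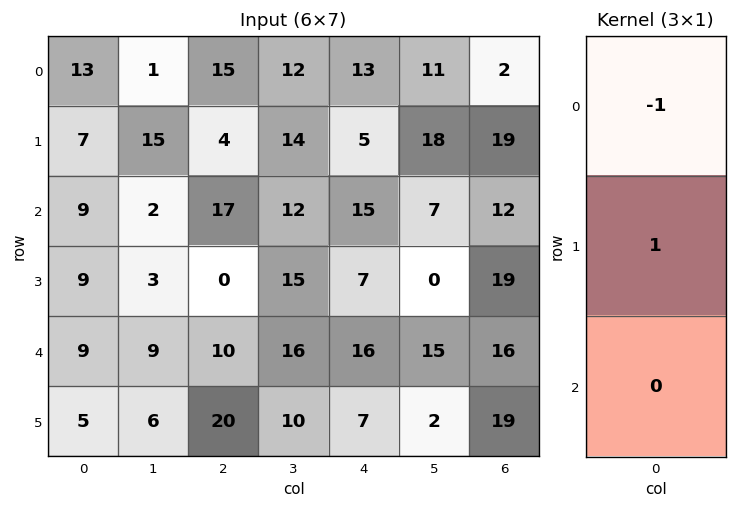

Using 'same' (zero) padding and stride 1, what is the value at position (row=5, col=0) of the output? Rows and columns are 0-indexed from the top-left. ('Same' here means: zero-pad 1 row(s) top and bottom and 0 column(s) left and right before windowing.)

-4

The receptive field on the zero-padded input at this output position is [9 / 5 / 0]. Elementwise product with the kernel and sum: 9·-1 + 5·1.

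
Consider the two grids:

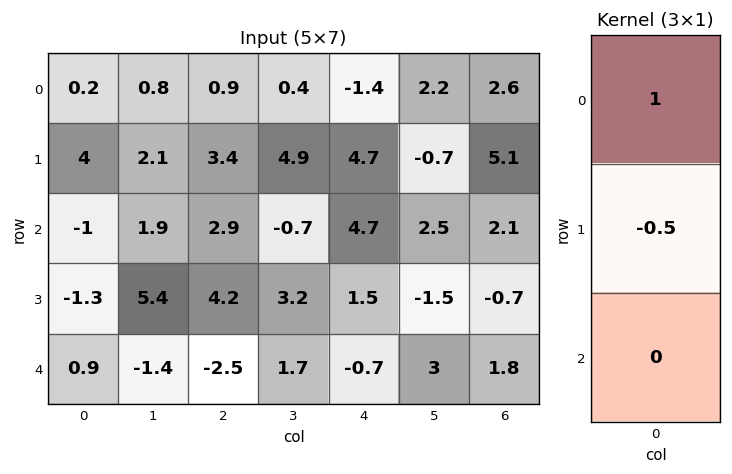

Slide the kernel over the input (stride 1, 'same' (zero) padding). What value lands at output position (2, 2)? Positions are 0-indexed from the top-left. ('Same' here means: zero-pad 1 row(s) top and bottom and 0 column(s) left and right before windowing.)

1.95

The receptive field on the zero-padded input at this output position is [3.4 / 2.9 / 4.2]. Elementwise product with the kernel and sum: 3.4·1 + 2.9·-0.5.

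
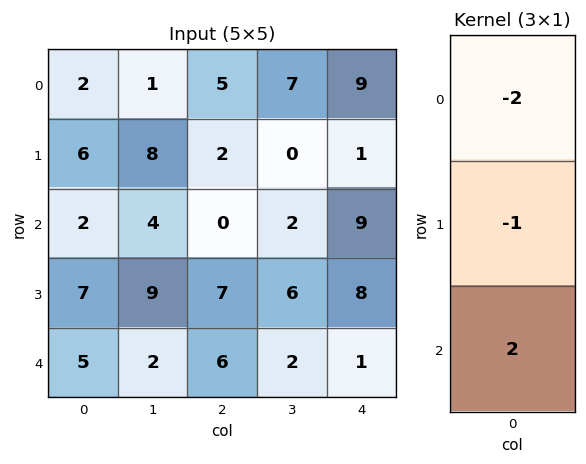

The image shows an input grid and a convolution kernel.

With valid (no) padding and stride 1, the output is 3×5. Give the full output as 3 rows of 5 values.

-6 -2 -12 -10 -1
0 -2 10 10 5
-1 -13 5 -6 -24

Output[0,0]: The receptive field on the input at this output position is [2 / 6 / 2]. Elementwise product with the kernel and sum: 2·-2 + 6·-1 + 2·2.
Output[0,1]: The receptive field on the input at this output position is [1 / 8 / 4]. Elementwise product with the kernel and sum: 1·-2 + 8·-1 + 4·2.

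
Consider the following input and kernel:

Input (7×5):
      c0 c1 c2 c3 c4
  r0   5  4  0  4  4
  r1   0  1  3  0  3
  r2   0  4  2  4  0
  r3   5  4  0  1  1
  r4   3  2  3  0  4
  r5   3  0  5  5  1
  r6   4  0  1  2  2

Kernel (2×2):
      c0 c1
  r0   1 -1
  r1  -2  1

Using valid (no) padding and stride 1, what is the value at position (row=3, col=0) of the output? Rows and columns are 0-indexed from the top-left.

The receptive field on the input at this output position is [5 4 / 3 2]. Elementwise product with the kernel and sum: 5·1 + 4·-1 + 3·-2 + 2·1.

-3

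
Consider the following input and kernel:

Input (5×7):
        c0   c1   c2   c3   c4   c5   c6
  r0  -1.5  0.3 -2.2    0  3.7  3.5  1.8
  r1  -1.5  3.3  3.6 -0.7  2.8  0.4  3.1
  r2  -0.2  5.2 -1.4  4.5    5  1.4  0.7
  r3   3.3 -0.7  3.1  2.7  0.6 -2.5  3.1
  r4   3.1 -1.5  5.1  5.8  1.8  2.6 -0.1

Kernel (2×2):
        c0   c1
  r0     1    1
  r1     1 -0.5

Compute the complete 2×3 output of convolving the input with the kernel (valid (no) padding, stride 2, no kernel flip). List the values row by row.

Output[0,0]: The receptive field on the input at this output position is [-1.5 0.3 / -1.5 3.3]. Elementwise product with the kernel and sum: -1.5·1 + 0.3·1 + -1.5·1 + 3.3·-0.5.
Output[0,1]: The receptive field on the input at this output position is [-2.2 0 / 3.6 -0.7]. Elementwise product with the kernel and sum: -2.2·1 + 0·1 + 3.6·1 + -0.7·-0.5.

-4.35 1.75 9.8
8.65 4.85 8.25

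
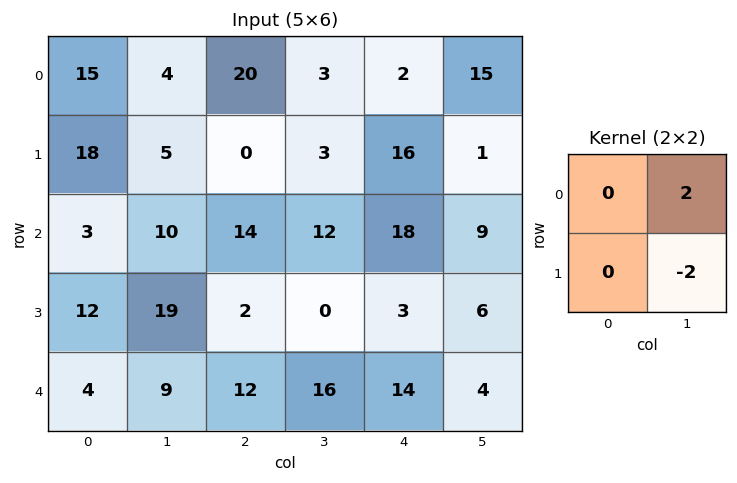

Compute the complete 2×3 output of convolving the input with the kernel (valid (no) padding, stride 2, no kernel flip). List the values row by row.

Output[0,0]: The receptive field on the input at this output position is [15 4 / 18 5]. Elementwise product with the kernel and sum: 4·2 + 5·-2.

-2 0 28
-18 24 6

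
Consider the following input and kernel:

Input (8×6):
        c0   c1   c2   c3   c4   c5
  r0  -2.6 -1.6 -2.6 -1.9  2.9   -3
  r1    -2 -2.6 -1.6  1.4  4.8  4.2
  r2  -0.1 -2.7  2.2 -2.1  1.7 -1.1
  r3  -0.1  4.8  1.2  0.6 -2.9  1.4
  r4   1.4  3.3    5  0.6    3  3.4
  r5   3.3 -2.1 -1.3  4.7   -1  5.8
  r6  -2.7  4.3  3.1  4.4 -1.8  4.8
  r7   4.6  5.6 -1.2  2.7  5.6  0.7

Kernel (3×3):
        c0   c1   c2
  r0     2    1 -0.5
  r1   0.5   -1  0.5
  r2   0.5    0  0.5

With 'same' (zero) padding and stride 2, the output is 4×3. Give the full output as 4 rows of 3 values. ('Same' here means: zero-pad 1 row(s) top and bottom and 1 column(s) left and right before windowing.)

Output[0,0]: The receptive field on the zero-padded input at this output position is [0 0 0 / 0 -2.6 -1.6 / 0 -2 -2.6]. Elementwise product with the kernel and sum: 0·2 + 0·1 + 0·-0.5 + 0·0.5 + -2.6·-1 + -1.6·0.5 + 0·0.5 + -2.6·0.5.

0.5 0.25 -2.55
0.45 -9.4 3.2
-3.3 8.75 1.85
12 -2.45 13.6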